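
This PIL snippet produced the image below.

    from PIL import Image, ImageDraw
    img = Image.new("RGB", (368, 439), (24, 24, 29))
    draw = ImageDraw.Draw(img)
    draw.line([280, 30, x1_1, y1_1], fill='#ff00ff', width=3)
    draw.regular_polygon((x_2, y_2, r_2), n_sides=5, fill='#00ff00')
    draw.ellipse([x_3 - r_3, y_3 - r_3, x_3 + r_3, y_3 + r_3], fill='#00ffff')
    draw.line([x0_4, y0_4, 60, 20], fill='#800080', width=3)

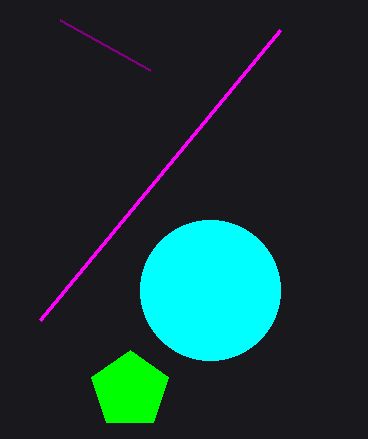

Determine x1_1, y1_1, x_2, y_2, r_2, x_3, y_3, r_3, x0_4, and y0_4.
x1_1 = 40; y1_1 = 320; x_2 = 130; y_2 = 390; r_2 = 40; x_3 = 210; y_3 = 290; r_3 = 70; x0_4 = 150; y0_4 = 70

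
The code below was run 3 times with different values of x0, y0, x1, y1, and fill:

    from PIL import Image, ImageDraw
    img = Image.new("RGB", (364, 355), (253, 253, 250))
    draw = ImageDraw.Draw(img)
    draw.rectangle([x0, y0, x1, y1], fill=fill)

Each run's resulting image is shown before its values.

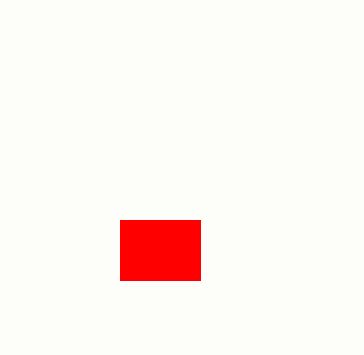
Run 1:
x0 = 120, y0 = 220, x1 = 200, y1 = 280, fill = 'red'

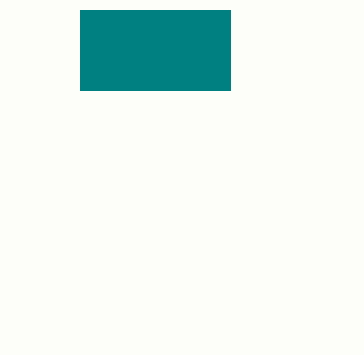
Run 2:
x0 = 80; y0 = 10; x1 = 230; y1 = 90; fill = 'teal'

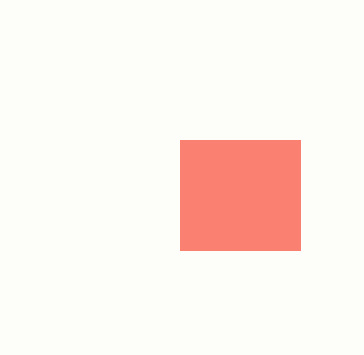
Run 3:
x0 = 180; y0 = 140; x1 = 300; y1 = 250; fill = 'salmon'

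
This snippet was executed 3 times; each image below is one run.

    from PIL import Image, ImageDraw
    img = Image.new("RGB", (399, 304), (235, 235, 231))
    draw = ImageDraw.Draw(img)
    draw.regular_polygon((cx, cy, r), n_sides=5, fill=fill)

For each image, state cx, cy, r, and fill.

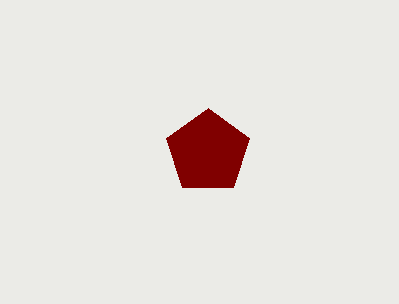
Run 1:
cx = 208; cy = 152; r = 44; fill = 'maroon'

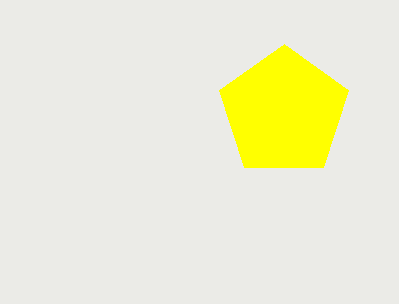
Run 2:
cx = 284; cy = 112; r = 68; fill = 'yellow'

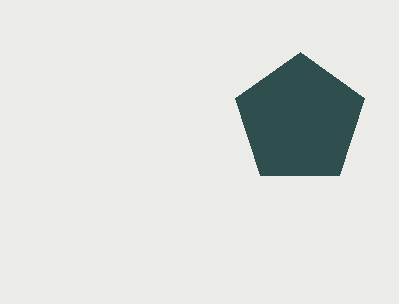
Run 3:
cx = 300, cy = 120, r = 68, fill = 'darkslategray'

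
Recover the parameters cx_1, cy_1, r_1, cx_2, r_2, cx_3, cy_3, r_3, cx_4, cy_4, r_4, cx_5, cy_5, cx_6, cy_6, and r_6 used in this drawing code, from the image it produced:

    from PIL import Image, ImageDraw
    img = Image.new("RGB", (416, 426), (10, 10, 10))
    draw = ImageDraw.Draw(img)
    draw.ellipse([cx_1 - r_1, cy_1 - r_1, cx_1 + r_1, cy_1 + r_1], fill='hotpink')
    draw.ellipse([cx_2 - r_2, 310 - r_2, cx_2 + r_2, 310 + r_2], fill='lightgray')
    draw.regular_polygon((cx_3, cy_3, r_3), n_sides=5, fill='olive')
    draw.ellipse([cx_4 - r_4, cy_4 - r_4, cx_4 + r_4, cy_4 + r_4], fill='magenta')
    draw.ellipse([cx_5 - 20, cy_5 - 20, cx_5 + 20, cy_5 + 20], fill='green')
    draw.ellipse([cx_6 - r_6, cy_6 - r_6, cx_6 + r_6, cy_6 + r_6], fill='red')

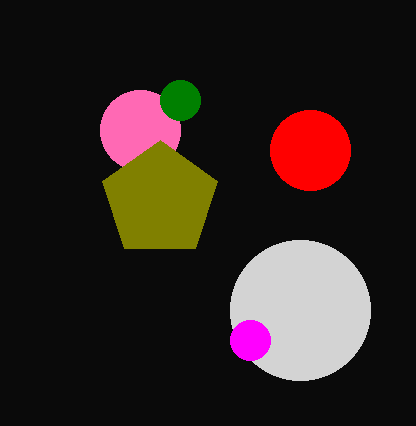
cx_1 = 140; cy_1 = 130; r_1 = 40; cx_2 = 300; r_2 = 70; cx_3 = 160; cy_3 = 200; r_3 = 60; cx_4 = 250; cy_4 = 340; r_4 = 20; cx_5 = 180; cy_5 = 100; cx_6 = 310; cy_6 = 150; r_6 = 40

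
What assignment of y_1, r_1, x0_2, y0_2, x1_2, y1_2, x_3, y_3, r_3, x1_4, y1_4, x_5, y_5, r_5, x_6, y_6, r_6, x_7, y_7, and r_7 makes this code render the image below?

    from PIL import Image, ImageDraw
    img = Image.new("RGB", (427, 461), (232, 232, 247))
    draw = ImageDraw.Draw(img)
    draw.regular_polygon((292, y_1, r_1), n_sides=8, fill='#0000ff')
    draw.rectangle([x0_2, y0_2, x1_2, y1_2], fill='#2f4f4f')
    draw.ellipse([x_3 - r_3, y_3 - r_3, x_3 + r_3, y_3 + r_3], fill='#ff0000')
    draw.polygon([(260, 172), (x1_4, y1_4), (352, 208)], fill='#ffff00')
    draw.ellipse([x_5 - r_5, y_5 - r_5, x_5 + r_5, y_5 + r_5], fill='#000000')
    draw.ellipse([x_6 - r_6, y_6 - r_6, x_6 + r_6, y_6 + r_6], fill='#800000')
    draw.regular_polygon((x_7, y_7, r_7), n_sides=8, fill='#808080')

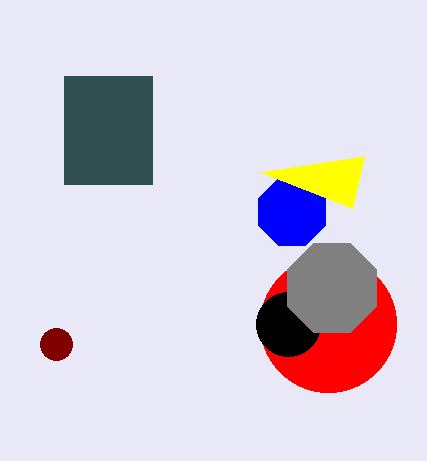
y_1 = 212
r_1 = 36
x0_2 = 64
y0_2 = 76
x1_2 = 152
y1_2 = 184
x_3 = 328
y_3 = 324
r_3 = 68
x1_4 = 364
y1_4 = 156
x_5 = 288
y_5 = 324
r_5 = 32
x_6 = 56
y_6 = 344
r_6 = 16
x_7 = 332
y_7 = 288
r_7 = 48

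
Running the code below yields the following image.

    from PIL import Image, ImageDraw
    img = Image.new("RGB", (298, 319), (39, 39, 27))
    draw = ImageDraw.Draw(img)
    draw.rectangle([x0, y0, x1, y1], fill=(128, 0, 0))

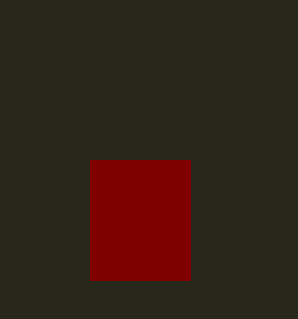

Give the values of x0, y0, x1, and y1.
x0 = 90
y0 = 160
x1 = 190
y1 = 280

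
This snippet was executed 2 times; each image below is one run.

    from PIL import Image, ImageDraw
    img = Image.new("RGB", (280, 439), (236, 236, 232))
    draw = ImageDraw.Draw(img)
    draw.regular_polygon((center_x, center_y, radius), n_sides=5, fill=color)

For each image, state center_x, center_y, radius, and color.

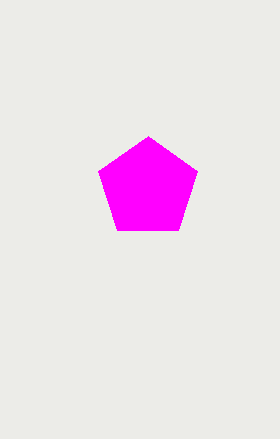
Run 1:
center_x = 148, center_y = 188, radius = 52, color = 'magenta'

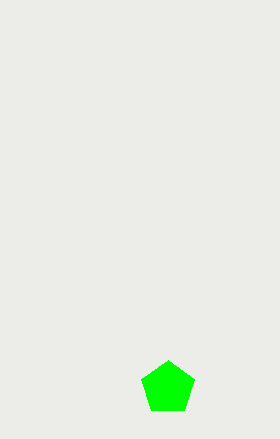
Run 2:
center_x = 168; center_y = 388; radius = 28; color = 'lime'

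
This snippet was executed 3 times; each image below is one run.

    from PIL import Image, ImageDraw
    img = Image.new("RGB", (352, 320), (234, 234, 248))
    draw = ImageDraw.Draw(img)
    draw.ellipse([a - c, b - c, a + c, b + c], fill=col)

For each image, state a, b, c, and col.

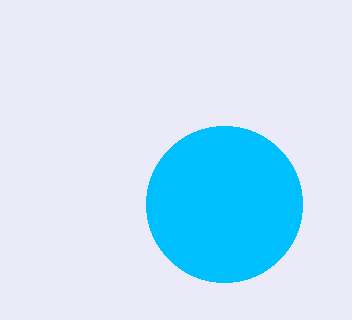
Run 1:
a = 224
b = 204
c = 78
col = 'deepskyblue'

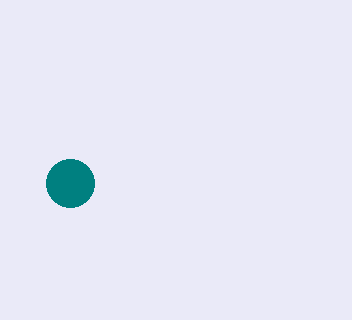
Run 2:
a = 70; b = 183; c = 24; col = 'teal'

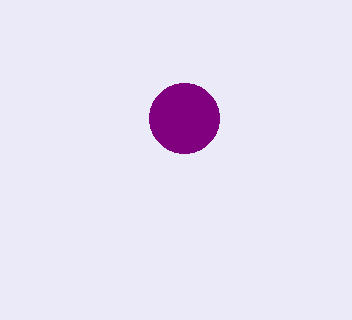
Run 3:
a = 184; b = 118; c = 35; col = 'purple'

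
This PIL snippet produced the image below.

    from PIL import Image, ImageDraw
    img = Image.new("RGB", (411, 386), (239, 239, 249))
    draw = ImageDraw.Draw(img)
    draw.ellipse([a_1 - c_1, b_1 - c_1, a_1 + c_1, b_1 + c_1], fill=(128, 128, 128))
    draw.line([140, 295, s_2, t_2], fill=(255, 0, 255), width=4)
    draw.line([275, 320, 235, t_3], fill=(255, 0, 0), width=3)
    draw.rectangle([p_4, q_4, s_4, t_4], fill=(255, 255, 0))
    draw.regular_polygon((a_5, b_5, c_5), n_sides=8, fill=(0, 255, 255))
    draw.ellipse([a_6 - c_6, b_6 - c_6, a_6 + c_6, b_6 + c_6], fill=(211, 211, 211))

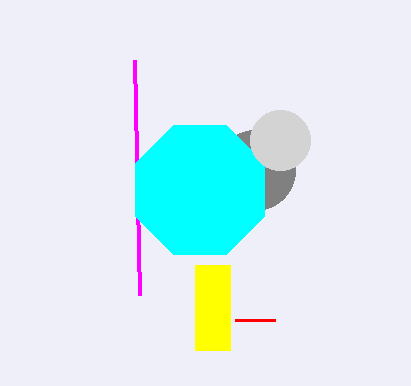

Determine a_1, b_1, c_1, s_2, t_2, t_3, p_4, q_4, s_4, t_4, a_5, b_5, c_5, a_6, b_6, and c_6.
a_1 = 255; b_1 = 170; c_1 = 40; s_2 = 135; t_2 = 60; t_3 = 320; p_4 = 195; q_4 = 265; s_4 = 230; t_4 = 350; a_5 = 200; b_5 = 190; c_5 = 70; a_6 = 280; b_6 = 140; c_6 = 30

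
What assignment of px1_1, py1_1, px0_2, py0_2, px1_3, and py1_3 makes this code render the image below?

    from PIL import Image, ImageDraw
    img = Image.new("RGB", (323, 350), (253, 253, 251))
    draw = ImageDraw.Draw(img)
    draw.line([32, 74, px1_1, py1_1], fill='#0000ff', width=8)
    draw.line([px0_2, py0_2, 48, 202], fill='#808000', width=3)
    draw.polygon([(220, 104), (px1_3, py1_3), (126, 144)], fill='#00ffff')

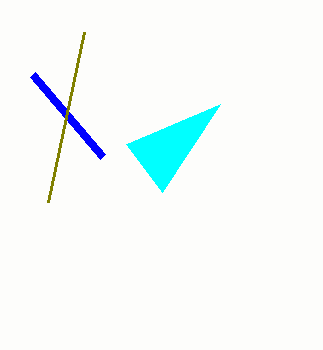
px1_1 = 102, py1_1 = 156, px0_2 = 84, py0_2 = 32, px1_3 = 162, py1_3 = 192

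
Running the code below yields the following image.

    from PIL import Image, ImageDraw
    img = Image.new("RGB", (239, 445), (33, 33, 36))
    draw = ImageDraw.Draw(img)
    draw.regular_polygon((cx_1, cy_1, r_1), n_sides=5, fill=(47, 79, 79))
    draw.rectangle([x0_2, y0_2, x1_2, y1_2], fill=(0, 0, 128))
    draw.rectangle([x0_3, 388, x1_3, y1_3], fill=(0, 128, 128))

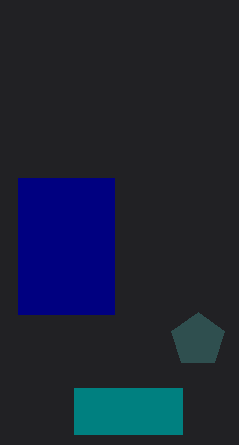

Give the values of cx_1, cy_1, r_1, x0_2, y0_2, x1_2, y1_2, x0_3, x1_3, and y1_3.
cx_1 = 198; cy_1 = 340; r_1 = 28; x0_2 = 18; y0_2 = 178; x1_2 = 114; y1_2 = 314; x0_3 = 74; x1_3 = 182; y1_3 = 434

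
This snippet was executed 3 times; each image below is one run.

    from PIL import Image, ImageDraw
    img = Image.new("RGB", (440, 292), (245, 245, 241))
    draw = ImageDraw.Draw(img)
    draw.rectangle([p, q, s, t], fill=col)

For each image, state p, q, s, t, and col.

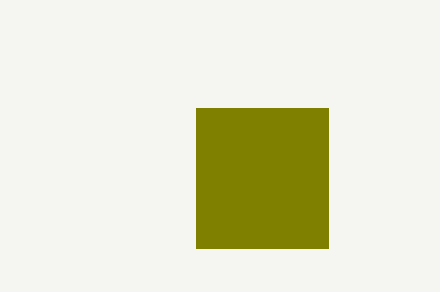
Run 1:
p = 196
q = 108
s = 328
t = 248
col = 'olive'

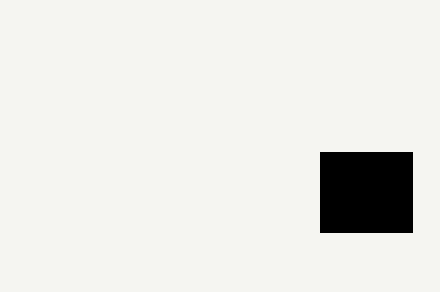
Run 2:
p = 320, q = 152, s = 412, t = 232, col = 'black'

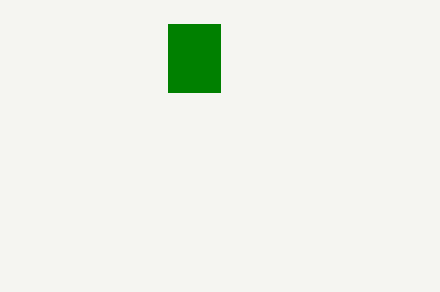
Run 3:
p = 168; q = 24; s = 220; t = 92; col = 'green'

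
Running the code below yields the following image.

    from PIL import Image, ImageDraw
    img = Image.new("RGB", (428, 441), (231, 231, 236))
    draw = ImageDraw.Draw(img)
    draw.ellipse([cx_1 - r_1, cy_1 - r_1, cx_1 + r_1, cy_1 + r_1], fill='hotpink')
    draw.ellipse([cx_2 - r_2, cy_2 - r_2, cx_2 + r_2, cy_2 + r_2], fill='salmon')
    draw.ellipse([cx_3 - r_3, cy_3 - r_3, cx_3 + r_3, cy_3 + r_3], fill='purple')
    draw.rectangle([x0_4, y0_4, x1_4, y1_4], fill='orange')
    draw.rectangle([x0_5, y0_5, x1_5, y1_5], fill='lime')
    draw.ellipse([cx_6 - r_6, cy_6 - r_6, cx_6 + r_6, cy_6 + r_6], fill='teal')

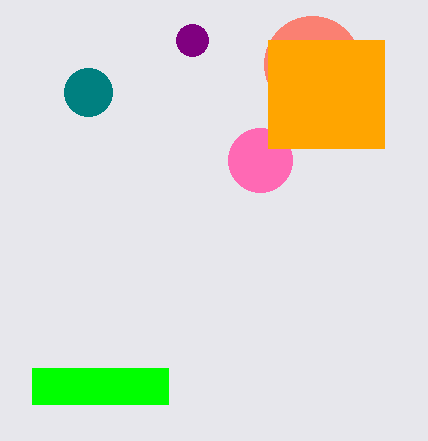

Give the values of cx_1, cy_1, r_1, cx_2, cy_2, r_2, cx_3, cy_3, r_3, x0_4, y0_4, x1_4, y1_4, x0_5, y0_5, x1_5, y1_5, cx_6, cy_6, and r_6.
cx_1 = 260, cy_1 = 160, r_1 = 32, cx_2 = 312, cy_2 = 64, r_2 = 48, cx_3 = 192, cy_3 = 40, r_3 = 16, x0_4 = 268, y0_4 = 40, x1_4 = 384, y1_4 = 148, x0_5 = 32, y0_5 = 368, x1_5 = 168, y1_5 = 404, cx_6 = 88, cy_6 = 92, r_6 = 24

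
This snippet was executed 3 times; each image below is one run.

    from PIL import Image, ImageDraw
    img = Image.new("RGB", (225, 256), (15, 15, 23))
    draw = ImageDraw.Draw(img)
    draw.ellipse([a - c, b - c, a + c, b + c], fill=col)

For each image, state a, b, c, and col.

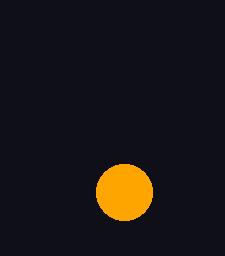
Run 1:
a = 124; b = 192; c = 28; col = 'orange'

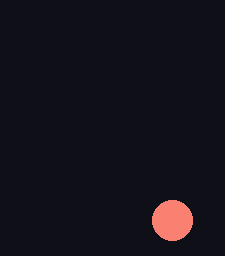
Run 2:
a = 172
b = 220
c = 20
col = 'salmon'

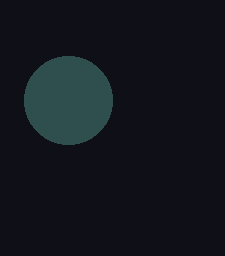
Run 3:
a = 68; b = 100; c = 44; col = 'darkslategray'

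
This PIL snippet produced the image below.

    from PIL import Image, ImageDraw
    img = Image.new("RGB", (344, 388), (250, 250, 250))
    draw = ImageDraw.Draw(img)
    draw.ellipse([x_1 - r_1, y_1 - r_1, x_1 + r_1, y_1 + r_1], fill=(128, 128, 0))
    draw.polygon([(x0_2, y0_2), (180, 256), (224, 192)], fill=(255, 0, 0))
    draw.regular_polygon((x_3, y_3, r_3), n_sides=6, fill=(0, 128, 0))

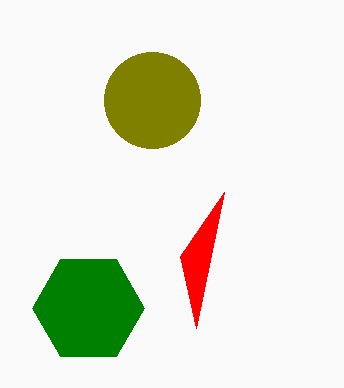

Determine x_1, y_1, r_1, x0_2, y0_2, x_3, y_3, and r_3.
x_1 = 152; y_1 = 100; r_1 = 48; x0_2 = 196; y0_2 = 328; x_3 = 88; y_3 = 308; r_3 = 56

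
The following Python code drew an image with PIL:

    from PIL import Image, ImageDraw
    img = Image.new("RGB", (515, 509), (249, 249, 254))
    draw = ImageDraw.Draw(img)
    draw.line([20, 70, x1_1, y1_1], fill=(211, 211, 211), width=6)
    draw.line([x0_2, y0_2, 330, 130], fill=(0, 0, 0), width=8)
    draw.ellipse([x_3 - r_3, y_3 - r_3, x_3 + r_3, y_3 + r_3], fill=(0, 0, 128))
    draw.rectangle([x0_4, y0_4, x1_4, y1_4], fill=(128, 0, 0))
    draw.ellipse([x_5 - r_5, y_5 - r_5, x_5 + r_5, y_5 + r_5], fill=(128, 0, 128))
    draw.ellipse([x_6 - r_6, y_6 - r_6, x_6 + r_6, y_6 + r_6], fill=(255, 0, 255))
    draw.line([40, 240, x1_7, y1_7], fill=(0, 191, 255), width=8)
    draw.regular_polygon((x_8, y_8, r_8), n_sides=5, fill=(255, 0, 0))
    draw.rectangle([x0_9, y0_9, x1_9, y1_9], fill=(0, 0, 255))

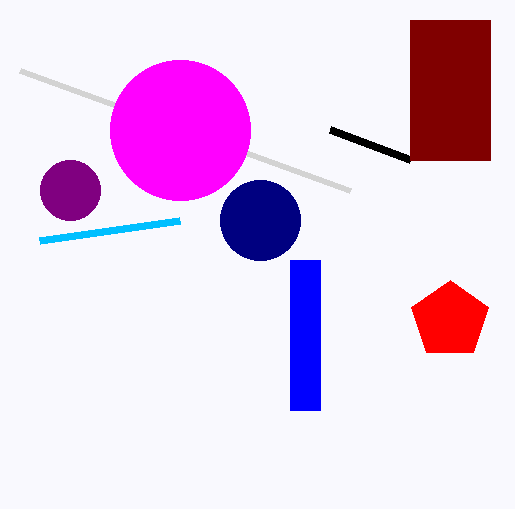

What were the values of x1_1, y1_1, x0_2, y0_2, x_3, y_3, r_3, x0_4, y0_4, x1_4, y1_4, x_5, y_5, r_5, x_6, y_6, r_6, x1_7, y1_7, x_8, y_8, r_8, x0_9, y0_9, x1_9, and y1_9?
x1_1 = 350; y1_1 = 190; x0_2 = 410; y0_2 = 160; x_3 = 260; y_3 = 220; r_3 = 40; x0_4 = 410; y0_4 = 20; x1_4 = 490; y1_4 = 160; x_5 = 70; y_5 = 190; r_5 = 30; x_6 = 180; y_6 = 130; r_6 = 70; x1_7 = 180; y1_7 = 220; x_8 = 450; y_8 = 320; r_8 = 40; x0_9 = 290; y0_9 = 260; x1_9 = 320; y1_9 = 410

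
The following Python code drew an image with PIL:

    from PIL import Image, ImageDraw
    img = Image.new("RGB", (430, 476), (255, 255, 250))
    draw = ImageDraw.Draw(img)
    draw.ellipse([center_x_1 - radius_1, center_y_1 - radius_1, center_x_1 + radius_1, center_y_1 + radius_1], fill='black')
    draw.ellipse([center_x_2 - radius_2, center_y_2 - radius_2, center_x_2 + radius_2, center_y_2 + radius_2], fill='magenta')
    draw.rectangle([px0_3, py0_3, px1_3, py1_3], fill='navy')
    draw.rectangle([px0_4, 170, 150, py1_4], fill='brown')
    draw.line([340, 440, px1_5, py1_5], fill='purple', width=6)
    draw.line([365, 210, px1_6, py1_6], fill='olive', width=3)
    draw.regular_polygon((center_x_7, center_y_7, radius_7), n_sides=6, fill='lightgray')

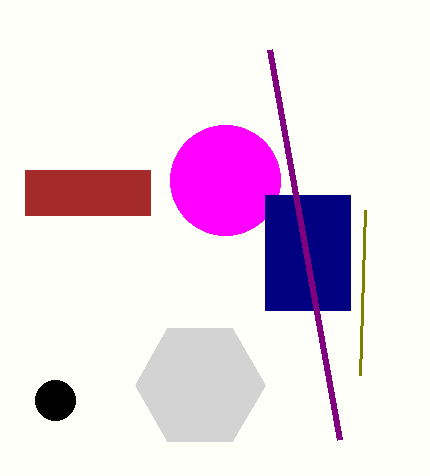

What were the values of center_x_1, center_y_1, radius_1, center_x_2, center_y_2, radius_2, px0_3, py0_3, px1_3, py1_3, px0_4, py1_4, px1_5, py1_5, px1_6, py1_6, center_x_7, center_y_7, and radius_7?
center_x_1 = 55; center_y_1 = 400; radius_1 = 20; center_x_2 = 225; center_y_2 = 180; radius_2 = 55; px0_3 = 265; py0_3 = 195; px1_3 = 350; py1_3 = 310; px0_4 = 25; py1_4 = 215; px1_5 = 270; py1_5 = 50; px1_6 = 360; py1_6 = 375; center_x_7 = 200; center_y_7 = 385; radius_7 = 65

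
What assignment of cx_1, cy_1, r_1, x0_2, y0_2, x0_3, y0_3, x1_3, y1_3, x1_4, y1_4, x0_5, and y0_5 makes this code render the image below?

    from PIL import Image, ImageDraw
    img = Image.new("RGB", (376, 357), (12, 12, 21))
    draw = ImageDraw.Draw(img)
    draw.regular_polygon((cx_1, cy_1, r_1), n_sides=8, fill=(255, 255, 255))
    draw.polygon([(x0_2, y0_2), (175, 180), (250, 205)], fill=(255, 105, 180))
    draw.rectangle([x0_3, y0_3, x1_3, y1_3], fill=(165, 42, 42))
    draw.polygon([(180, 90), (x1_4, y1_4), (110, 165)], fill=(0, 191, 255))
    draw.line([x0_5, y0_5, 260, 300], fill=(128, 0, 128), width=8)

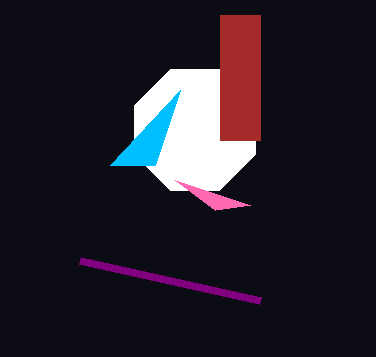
cx_1 = 195
cy_1 = 130
r_1 = 65
x0_2 = 215
y0_2 = 210
x0_3 = 220
y0_3 = 15
x1_3 = 260
y1_3 = 140
x1_4 = 155
y1_4 = 165
x0_5 = 80
y0_5 = 260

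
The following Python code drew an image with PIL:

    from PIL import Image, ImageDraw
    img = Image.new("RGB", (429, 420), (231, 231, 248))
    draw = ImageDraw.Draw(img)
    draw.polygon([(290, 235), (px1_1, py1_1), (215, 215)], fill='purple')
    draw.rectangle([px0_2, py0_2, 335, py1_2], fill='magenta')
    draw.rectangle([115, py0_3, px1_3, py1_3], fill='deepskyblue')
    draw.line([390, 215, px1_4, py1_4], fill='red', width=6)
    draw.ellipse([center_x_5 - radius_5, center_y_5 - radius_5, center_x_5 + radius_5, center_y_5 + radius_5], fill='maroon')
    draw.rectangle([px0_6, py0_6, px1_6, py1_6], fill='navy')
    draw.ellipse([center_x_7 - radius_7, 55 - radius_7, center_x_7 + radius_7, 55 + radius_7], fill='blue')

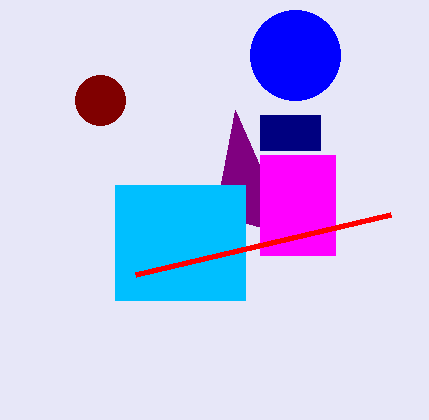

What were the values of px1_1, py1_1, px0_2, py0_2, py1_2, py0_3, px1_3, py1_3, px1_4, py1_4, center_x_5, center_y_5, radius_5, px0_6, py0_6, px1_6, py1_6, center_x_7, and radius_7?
px1_1 = 235; py1_1 = 110; px0_2 = 260; py0_2 = 155; py1_2 = 255; py0_3 = 185; px1_3 = 245; py1_3 = 300; px1_4 = 135; py1_4 = 275; center_x_5 = 100; center_y_5 = 100; radius_5 = 25; px0_6 = 260; py0_6 = 115; px1_6 = 320; py1_6 = 150; center_x_7 = 295; radius_7 = 45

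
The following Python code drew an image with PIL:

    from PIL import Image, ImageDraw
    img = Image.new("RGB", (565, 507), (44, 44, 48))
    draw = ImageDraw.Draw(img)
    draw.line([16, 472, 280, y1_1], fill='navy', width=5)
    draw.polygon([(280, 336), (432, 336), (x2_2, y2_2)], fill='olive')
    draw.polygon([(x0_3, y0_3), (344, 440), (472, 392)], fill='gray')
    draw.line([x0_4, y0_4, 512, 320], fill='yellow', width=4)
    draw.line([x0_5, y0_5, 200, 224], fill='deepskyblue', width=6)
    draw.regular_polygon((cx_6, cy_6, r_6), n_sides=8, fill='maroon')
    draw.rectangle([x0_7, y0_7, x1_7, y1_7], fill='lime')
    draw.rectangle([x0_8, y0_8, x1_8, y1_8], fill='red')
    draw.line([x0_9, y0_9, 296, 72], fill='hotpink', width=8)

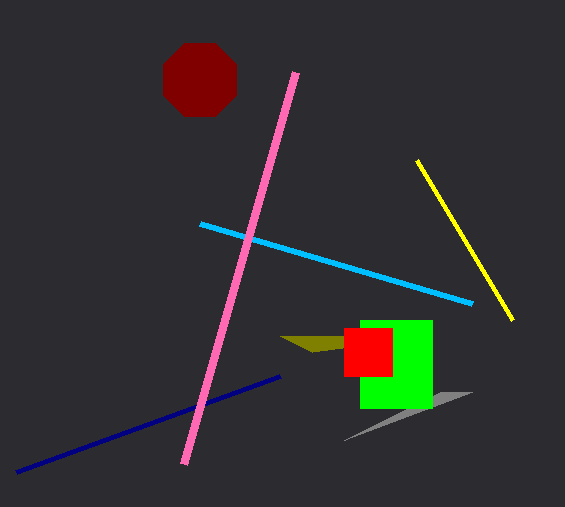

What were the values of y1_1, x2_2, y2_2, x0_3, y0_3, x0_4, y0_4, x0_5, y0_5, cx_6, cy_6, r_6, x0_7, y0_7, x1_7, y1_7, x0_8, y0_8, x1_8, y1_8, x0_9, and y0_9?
y1_1 = 376, x2_2 = 312, y2_2 = 352, x0_3 = 440, y0_3 = 392, x0_4 = 416, y0_4 = 160, x0_5 = 472, y0_5 = 304, cx_6 = 200, cy_6 = 80, r_6 = 40, x0_7 = 360, y0_7 = 320, x1_7 = 432, y1_7 = 408, x0_8 = 344, y0_8 = 328, x1_8 = 392, y1_8 = 376, x0_9 = 184, y0_9 = 464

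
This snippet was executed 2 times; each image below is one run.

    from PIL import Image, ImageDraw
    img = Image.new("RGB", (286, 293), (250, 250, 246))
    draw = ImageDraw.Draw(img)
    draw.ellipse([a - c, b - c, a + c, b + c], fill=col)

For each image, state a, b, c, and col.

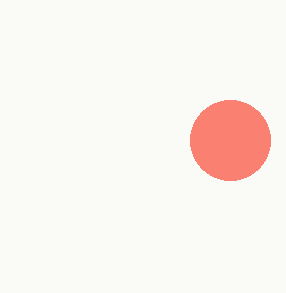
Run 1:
a = 230; b = 140; c = 40; col = 'salmon'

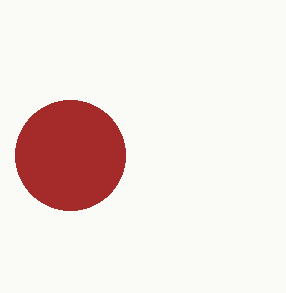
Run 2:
a = 70; b = 155; c = 55; col = 'brown'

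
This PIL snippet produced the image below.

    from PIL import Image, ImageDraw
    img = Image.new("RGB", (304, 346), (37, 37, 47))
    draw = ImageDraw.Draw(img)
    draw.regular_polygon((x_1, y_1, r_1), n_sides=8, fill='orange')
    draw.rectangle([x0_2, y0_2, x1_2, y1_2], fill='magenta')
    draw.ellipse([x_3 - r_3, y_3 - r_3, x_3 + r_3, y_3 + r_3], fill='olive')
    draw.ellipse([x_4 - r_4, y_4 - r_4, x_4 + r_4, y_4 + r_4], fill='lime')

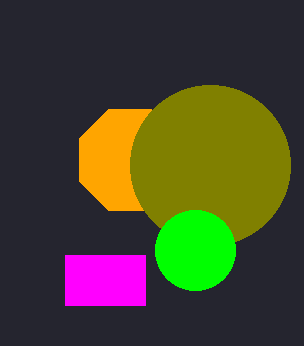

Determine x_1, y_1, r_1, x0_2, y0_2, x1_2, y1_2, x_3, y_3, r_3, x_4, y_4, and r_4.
x_1 = 130, y_1 = 160, r_1 = 55, x0_2 = 65, y0_2 = 255, x1_2 = 145, y1_2 = 305, x_3 = 210, y_3 = 165, r_3 = 80, x_4 = 195, y_4 = 250, r_4 = 40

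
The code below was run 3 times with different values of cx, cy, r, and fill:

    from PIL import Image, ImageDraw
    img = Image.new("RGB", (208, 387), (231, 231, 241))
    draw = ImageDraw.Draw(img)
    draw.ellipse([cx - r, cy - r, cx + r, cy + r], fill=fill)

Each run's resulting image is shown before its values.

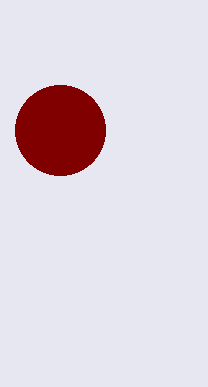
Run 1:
cx = 60, cy = 130, r = 45, fill = 'maroon'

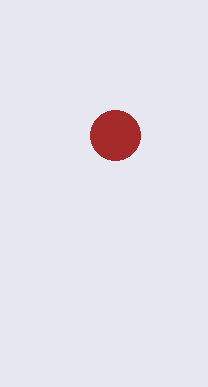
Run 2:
cx = 115
cy = 135
r = 25
fill = 'brown'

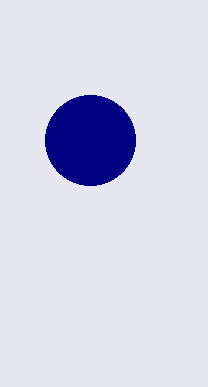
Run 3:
cx = 90, cy = 140, r = 45, fill = 'navy'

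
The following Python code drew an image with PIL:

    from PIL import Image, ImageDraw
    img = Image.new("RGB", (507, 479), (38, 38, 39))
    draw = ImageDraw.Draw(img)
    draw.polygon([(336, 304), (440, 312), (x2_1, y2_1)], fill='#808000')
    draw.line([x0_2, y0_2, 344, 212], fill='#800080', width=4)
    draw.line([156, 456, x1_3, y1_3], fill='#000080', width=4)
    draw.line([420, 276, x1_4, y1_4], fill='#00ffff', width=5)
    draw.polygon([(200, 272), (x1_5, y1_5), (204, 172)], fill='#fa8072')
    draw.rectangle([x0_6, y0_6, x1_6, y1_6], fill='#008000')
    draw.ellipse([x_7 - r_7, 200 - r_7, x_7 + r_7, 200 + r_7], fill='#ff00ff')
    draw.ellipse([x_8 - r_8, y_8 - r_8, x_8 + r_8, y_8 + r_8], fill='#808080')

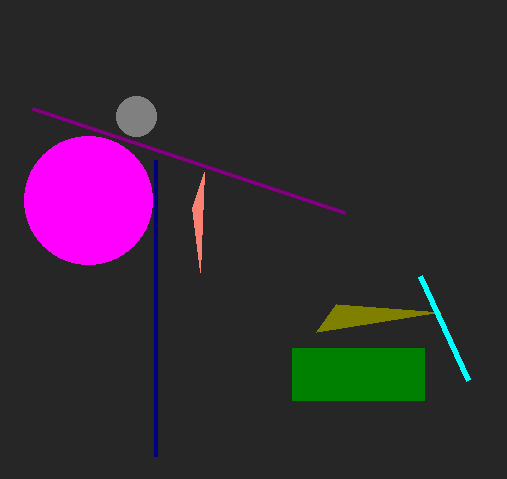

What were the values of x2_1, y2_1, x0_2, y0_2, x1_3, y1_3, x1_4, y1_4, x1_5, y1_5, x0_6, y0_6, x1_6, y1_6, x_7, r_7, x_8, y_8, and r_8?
x2_1 = 316; y2_1 = 332; x0_2 = 32; y0_2 = 108; x1_3 = 156; y1_3 = 160; x1_4 = 468; y1_4 = 380; x1_5 = 192; y1_5 = 208; x0_6 = 292; y0_6 = 348; x1_6 = 424; y1_6 = 400; x_7 = 88; r_7 = 64; x_8 = 136; y_8 = 116; r_8 = 20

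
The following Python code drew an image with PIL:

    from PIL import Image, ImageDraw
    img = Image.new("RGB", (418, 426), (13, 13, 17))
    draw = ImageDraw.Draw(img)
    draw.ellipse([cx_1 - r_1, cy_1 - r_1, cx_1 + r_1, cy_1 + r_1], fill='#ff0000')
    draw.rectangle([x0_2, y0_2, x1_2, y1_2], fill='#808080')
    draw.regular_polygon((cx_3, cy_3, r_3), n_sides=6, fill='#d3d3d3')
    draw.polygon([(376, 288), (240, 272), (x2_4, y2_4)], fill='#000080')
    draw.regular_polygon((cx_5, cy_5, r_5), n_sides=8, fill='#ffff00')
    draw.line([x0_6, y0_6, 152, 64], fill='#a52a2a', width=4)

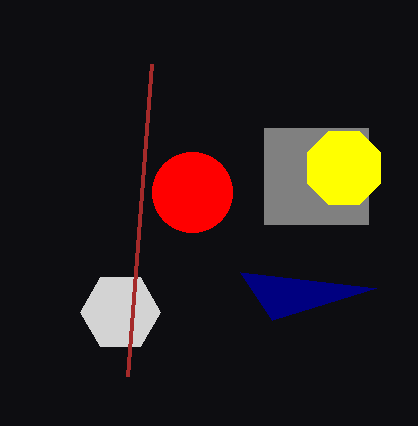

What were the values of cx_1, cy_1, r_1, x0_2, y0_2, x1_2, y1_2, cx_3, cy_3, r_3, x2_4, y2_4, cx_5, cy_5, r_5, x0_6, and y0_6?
cx_1 = 192, cy_1 = 192, r_1 = 40, x0_2 = 264, y0_2 = 128, x1_2 = 368, y1_2 = 224, cx_3 = 120, cy_3 = 312, r_3 = 40, x2_4 = 272, y2_4 = 320, cx_5 = 344, cy_5 = 168, r_5 = 40, x0_6 = 128, y0_6 = 376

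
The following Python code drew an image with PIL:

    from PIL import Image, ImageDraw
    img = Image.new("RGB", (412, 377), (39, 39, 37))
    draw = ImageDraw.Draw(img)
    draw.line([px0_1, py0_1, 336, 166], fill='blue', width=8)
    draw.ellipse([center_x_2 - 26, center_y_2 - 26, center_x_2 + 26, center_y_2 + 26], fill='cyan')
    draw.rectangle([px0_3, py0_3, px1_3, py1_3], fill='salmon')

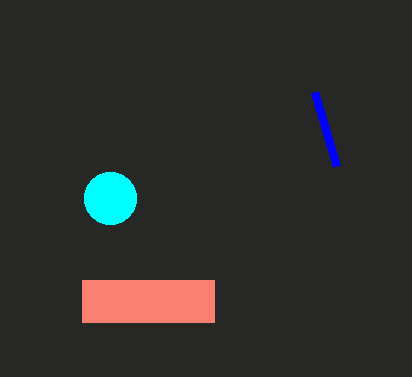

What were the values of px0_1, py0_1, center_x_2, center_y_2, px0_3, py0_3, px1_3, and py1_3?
px0_1 = 314, py0_1 = 92, center_x_2 = 110, center_y_2 = 198, px0_3 = 82, py0_3 = 280, px1_3 = 214, py1_3 = 322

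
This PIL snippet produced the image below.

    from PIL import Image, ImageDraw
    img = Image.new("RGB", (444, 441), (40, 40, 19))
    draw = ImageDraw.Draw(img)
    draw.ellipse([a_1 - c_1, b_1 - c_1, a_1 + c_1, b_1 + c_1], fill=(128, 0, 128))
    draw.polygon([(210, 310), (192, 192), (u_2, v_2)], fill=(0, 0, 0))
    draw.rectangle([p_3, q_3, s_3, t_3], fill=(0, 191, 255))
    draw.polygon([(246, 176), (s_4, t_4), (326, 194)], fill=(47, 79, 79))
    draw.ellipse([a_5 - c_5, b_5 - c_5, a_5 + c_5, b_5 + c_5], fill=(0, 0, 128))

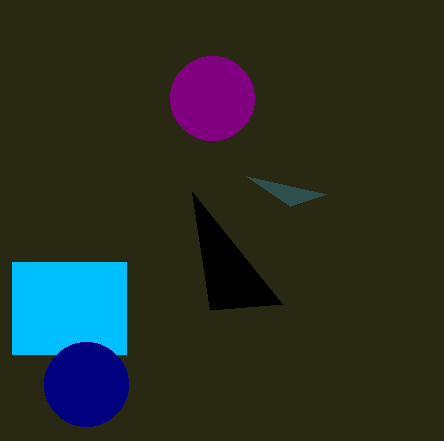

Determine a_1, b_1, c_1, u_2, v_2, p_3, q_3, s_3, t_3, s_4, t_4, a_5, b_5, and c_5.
a_1 = 212; b_1 = 98; c_1 = 42; u_2 = 282; v_2 = 304; p_3 = 12; q_3 = 262; s_3 = 126; t_3 = 354; s_4 = 290; t_4 = 206; a_5 = 86; b_5 = 384; c_5 = 42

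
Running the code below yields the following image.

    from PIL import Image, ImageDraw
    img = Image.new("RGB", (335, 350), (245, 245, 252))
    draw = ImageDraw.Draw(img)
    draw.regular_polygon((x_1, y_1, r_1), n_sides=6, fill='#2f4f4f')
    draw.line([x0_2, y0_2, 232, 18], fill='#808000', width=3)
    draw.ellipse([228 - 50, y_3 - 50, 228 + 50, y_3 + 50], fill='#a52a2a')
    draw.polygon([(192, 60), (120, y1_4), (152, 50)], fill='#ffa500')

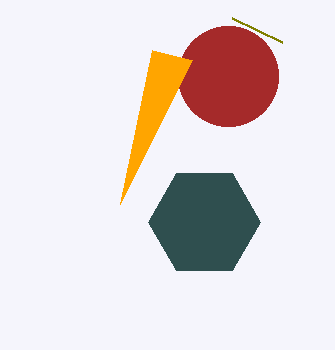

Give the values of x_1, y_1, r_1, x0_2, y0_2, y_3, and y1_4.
x_1 = 204, y_1 = 222, r_1 = 56, x0_2 = 282, y0_2 = 42, y_3 = 76, y1_4 = 204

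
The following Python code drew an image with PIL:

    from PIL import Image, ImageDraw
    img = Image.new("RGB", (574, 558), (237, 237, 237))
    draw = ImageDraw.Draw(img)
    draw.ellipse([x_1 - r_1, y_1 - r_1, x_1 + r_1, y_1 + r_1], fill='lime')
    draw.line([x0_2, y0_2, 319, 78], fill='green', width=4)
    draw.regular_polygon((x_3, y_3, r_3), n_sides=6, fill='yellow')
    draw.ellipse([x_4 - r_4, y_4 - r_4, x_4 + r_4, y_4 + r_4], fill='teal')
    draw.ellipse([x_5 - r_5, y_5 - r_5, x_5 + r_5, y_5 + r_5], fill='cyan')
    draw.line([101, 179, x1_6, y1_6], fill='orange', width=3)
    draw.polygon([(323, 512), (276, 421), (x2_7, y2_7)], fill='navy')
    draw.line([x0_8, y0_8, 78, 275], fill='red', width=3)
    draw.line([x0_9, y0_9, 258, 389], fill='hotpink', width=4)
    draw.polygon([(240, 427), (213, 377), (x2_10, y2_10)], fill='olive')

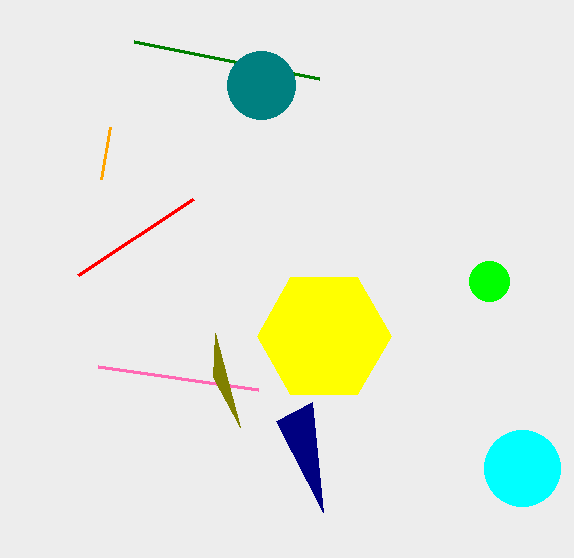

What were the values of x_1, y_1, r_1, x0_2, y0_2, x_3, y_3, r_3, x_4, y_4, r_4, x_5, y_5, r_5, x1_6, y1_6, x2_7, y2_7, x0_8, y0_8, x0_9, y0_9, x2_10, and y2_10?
x_1 = 489
y_1 = 281
r_1 = 20
x0_2 = 134
y0_2 = 41
x_3 = 324
y_3 = 336
r_3 = 67
x_4 = 261
y_4 = 85
r_4 = 34
x_5 = 522
y_5 = 468
r_5 = 38
x1_6 = 110
y1_6 = 127
x2_7 = 312
y2_7 = 402
x0_8 = 193
y0_8 = 199
x0_9 = 98
y0_9 = 366
x2_10 = 215
y2_10 = 333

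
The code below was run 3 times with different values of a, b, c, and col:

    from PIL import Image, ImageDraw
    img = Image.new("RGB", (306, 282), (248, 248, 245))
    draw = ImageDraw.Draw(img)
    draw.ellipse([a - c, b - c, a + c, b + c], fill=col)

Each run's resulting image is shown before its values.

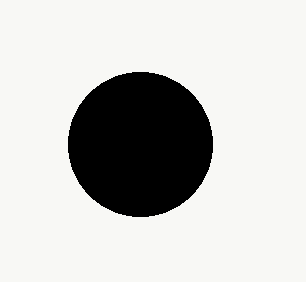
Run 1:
a = 140; b = 144; c = 72; col = 'black'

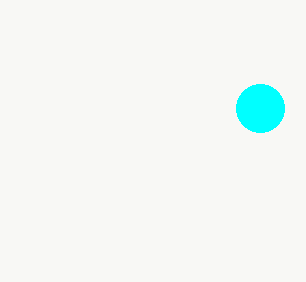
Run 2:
a = 260, b = 108, c = 24, col = 'cyan'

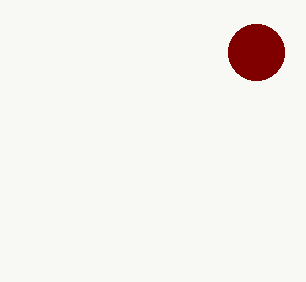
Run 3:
a = 256, b = 52, c = 28, col = 'maroon'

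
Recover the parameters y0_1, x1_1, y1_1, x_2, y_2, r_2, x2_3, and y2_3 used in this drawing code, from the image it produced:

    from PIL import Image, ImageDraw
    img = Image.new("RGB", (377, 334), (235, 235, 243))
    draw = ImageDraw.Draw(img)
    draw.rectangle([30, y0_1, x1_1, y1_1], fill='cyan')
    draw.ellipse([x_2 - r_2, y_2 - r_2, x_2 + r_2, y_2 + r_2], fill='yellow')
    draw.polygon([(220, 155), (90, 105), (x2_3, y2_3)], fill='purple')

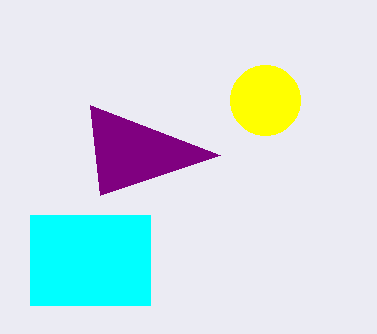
y0_1 = 215
x1_1 = 150
y1_1 = 305
x_2 = 265
y_2 = 100
r_2 = 35
x2_3 = 100
y2_3 = 195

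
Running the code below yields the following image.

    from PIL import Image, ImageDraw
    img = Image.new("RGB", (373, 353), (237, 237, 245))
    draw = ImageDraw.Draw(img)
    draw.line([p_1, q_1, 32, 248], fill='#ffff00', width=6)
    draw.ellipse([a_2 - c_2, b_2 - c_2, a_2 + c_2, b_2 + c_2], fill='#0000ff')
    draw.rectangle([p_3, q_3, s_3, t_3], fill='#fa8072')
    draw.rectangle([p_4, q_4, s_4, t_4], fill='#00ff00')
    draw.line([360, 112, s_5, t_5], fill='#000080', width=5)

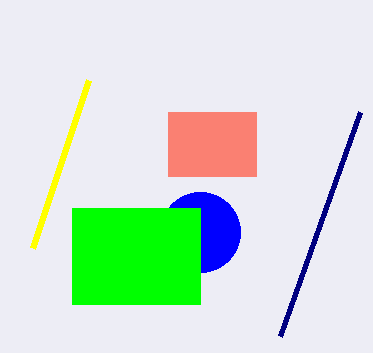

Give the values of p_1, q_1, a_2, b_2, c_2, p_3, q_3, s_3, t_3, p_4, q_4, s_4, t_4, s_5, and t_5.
p_1 = 88
q_1 = 80
a_2 = 200
b_2 = 232
c_2 = 40
p_3 = 168
q_3 = 112
s_3 = 256
t_3 = 176
p_4 = 72
q_4 = 208
s_4 = 200
t_4 = 304
s_5 = 280
t_5 = 336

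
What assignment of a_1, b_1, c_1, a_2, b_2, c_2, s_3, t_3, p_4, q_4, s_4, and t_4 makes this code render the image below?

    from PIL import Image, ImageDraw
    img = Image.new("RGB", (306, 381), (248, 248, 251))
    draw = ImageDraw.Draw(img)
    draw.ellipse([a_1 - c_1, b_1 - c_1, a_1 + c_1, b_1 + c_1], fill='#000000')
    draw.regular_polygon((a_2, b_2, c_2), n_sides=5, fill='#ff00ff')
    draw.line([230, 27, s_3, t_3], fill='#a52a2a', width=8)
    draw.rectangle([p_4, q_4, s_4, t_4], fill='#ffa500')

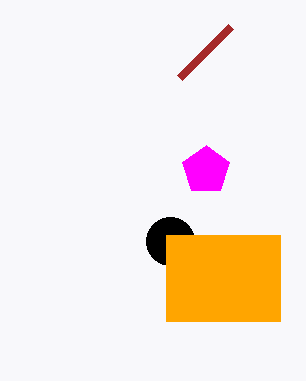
a_1 = 170
b_1 = 241
c_1 = 24
a_2 = 206
b_2 = 170
c_2 = 25
s_3 = 179
t_3 = 78
p_4 = 166
q_4 = 235
s_4 = 280
t_4 = 321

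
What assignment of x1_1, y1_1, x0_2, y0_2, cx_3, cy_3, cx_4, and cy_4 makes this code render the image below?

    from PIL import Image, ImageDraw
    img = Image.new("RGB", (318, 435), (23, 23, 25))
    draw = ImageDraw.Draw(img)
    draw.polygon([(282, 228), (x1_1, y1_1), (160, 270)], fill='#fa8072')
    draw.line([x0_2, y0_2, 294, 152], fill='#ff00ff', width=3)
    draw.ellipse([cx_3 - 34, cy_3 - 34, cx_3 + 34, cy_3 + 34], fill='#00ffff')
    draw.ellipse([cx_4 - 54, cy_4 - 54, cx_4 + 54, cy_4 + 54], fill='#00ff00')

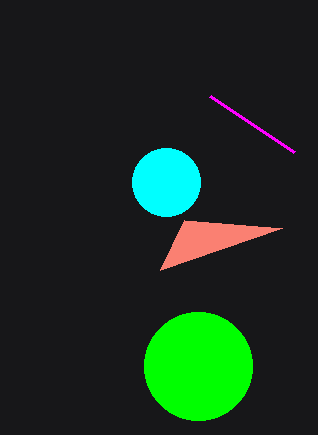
x1_1 = 184, y1_1 = 220, x0_2 = 210, y0_2 = 96, cx_3 = 166, cy_3 = 182, cx_4 = 198, cy_4 = 366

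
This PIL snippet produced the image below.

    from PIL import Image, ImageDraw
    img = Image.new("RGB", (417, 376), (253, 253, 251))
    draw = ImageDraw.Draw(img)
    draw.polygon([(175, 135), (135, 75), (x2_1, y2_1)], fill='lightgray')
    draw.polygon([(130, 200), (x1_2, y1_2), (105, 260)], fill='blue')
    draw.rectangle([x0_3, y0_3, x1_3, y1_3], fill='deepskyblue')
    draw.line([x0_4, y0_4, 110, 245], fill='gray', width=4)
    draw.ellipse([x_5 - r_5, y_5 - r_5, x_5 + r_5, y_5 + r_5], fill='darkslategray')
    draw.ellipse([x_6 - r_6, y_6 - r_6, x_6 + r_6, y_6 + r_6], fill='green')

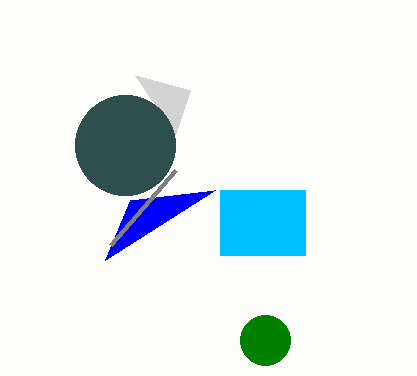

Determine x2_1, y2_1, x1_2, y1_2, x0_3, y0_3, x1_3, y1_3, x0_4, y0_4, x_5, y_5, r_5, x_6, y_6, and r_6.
x2_1 = 190, y2_1 = 90, x1_2 = 215, y1_2 = 190, x0_3 = 220, y0_3 = 190, x1_3 = 305, y1_3 = 255, x0_4 = 175, y0_4 = 170, x_5 = 125, y_5 = 145, r_5 = 50, x_6 = 265, y_6 = 340, r_6 = 25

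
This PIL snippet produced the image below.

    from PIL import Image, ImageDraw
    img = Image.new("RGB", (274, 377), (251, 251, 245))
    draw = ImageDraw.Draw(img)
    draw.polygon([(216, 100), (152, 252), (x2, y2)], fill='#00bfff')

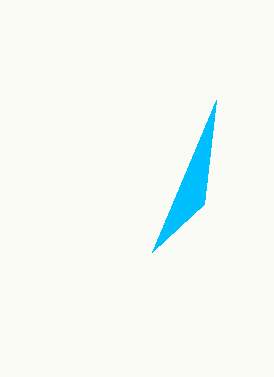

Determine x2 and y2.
x2 = 204, y2 = 204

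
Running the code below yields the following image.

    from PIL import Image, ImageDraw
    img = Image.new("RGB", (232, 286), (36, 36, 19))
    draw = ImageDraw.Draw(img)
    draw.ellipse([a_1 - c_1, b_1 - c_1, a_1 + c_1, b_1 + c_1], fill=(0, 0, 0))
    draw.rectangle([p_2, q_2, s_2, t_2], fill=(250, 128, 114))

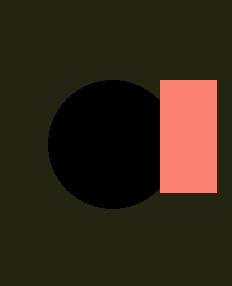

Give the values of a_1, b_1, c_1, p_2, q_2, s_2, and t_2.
a_1 = 112; b_1 = 144; c_1 = 64; p_2 = 160; q_2 = 80; s_2 = 216; t_2 = 192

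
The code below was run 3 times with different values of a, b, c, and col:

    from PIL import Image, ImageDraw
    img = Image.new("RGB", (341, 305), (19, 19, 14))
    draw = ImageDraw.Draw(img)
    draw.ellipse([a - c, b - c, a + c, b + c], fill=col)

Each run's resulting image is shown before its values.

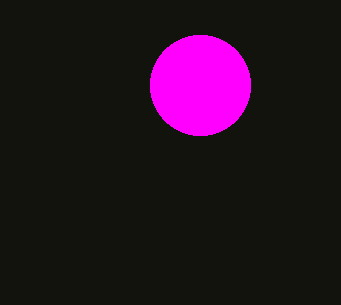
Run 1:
a = 200, b = 85, c = 50, col = 'magenta'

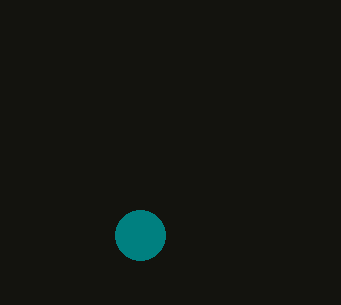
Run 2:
a = 140
b = 235
c = 25
col = 'teal'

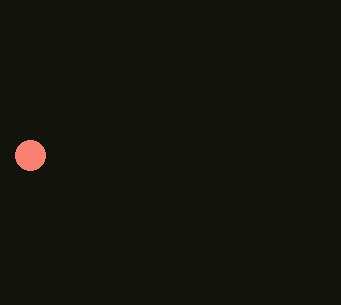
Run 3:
a = 30; b = 155; c = 15; col = 'salmon'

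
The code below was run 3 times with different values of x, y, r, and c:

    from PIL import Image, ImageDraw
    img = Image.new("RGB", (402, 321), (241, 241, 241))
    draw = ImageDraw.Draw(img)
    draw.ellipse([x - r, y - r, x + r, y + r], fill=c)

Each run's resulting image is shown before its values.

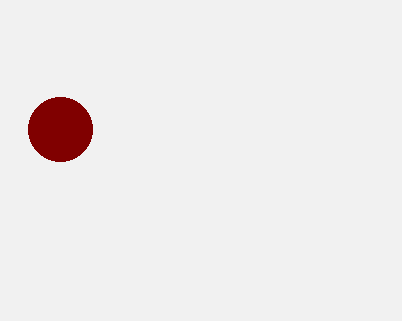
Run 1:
x = 60
y = 129
r = 32
c = 'maroon'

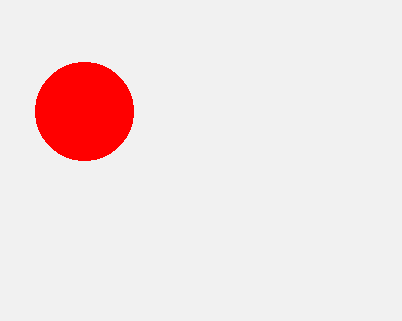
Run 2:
x = 84, y = 111, r = 49, c = 'red'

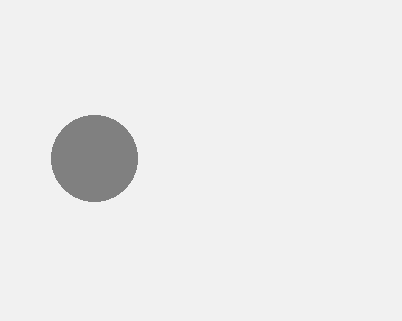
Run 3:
x = 94, y = 158, r = 43, c = 'gray'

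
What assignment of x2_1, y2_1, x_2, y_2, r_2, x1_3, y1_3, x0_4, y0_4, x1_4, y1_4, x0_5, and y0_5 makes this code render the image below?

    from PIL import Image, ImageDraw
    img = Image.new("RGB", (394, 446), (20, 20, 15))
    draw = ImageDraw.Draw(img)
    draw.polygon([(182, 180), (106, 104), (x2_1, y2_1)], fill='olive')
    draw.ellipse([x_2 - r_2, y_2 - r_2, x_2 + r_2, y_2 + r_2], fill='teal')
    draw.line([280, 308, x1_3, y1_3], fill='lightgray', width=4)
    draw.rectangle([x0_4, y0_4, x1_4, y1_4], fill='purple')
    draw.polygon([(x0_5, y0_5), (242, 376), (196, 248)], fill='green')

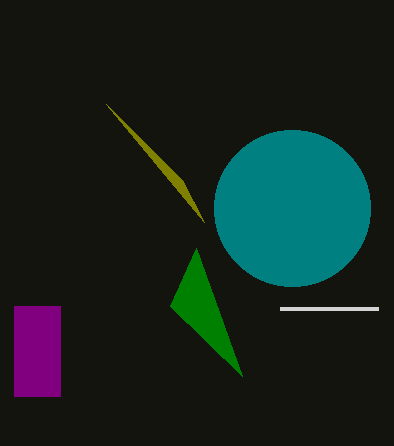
x2_1 = 204
y2_1 = 222
x_2 = 292
y_2 = 208
r_2 = 78
x1_3 = 378
y1_3 = 308
x0_4 = 14
y0_4 = 306
x1_4 = 60
y1_4 = 396
x0_5 = 170
y0_5 = 306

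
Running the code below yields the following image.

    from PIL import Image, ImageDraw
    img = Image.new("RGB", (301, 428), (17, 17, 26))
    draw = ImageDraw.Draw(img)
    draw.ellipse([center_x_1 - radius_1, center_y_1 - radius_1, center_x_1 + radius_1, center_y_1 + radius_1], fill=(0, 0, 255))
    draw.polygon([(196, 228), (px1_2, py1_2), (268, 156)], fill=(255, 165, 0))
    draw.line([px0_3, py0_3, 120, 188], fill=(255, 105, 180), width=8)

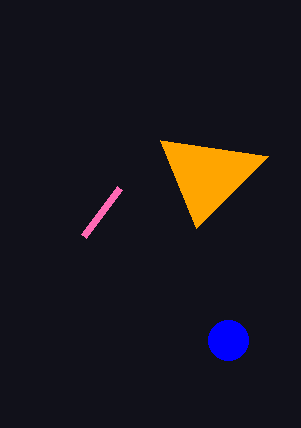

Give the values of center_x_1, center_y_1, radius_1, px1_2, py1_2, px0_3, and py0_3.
center_x_1 = 228
center_y_1 = 340
radius_1 = 20
px1_2 = 160
py1_2 = 140
px0_3 = 84
py0_3 = 236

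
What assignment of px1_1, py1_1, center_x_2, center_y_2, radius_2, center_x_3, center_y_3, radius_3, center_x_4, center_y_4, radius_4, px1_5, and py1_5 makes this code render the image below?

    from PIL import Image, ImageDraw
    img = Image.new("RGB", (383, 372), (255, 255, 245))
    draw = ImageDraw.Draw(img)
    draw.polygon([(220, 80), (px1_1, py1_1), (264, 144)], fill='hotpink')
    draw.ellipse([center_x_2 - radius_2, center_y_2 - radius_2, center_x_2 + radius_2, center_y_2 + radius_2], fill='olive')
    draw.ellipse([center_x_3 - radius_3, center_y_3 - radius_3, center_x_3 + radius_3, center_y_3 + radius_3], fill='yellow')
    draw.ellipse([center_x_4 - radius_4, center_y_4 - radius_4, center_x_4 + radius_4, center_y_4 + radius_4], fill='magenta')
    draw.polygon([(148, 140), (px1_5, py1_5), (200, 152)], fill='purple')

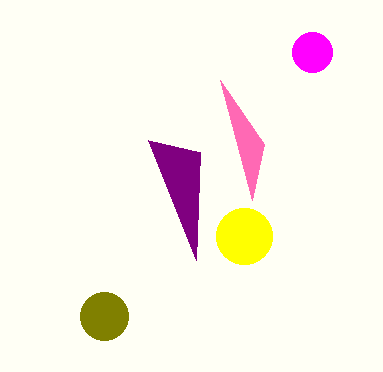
px1_1 = 252, py1_1 = 200, center_x_2 = 104, center_y_2 = 316, radius_2 = 24, center_x_3 = 244, center_y_3 = 236, radius_3 = 28, center_x_4 = 312, center_y_4 = 52, radius_4 = 20, px1_5 = 196, py1_5 = 260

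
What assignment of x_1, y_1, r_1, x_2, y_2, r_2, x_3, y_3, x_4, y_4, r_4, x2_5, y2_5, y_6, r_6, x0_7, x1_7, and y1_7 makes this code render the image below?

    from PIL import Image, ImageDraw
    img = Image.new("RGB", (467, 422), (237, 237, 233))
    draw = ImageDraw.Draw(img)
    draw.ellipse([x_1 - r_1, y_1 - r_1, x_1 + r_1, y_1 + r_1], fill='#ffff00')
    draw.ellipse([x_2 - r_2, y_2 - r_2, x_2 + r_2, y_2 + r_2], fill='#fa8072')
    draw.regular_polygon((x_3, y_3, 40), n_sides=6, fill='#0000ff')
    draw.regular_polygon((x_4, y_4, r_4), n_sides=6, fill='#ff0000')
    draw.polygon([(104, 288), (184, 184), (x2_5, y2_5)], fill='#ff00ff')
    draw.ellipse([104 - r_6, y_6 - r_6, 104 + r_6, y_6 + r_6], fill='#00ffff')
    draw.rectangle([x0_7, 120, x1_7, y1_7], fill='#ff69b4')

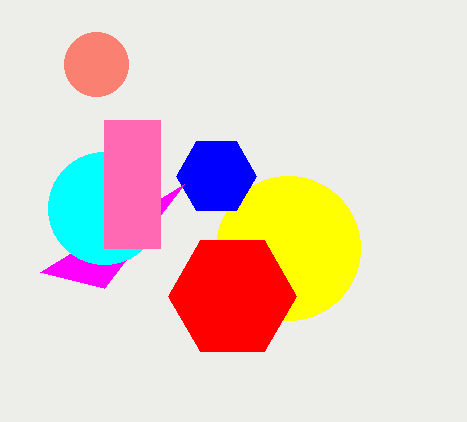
x_1 = 288; y_1 = 248; r_1 = 72; x_2 = 96; y_2 = 64; r_2 = 32; x_3 = 216; y_3 = 176; x_4 = 232; y_4 = 296; r_4 = 64; x2_5 = 40; y2_5 = 272; y_6 = 208; r_6 = 56; x0_7 = 104; x1_7 = 160; y1_7 = 248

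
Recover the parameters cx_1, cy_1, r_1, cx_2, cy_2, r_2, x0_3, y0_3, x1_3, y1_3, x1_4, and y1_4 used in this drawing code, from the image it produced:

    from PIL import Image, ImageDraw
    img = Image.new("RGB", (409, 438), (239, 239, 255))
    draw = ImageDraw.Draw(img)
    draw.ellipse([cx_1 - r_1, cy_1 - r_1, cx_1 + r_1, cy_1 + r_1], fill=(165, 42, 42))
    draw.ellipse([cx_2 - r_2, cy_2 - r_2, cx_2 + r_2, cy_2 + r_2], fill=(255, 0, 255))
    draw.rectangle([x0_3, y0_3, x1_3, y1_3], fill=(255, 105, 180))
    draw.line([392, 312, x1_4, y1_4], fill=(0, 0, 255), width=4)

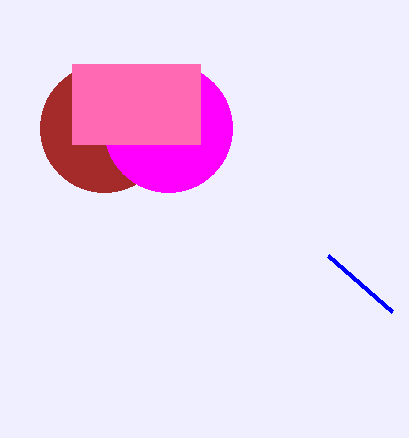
cx_1 = 104
cy_1 = 128
r_1 = 64
cx_2 = 168
cy_2 = 128
r_2 = 64
x0_3 = 72
y0_3 = 64
x1_3 = 200
y1_3 = 144
x1_4 = 328
y1_4 = 256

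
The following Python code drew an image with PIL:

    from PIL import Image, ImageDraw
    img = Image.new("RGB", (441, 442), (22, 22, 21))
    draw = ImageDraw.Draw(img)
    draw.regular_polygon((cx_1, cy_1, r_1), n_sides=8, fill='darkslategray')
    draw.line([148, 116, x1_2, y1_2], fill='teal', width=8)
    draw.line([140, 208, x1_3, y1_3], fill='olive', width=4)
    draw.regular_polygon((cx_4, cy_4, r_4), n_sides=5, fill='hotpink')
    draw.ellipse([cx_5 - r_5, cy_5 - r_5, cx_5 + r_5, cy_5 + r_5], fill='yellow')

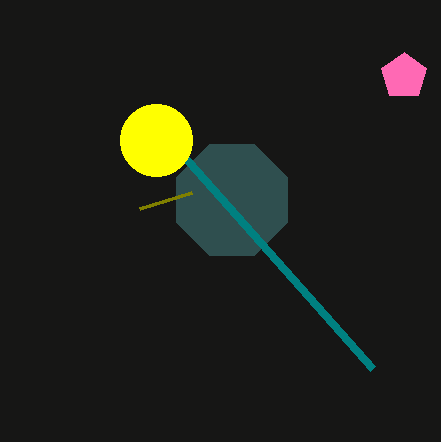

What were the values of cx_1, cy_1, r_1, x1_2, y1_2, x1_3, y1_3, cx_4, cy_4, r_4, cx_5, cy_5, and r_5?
cx_1 = 232, cy_1 = 200, r_1 = 60, x1_2 = 372, y1_2 = 368, x1_3 = 192, y1_3 = 192, cx_4 = 404, cy_4 = 76, r_4 = 24, cx_5 = 156, cy_5 = 140, r_5 = 36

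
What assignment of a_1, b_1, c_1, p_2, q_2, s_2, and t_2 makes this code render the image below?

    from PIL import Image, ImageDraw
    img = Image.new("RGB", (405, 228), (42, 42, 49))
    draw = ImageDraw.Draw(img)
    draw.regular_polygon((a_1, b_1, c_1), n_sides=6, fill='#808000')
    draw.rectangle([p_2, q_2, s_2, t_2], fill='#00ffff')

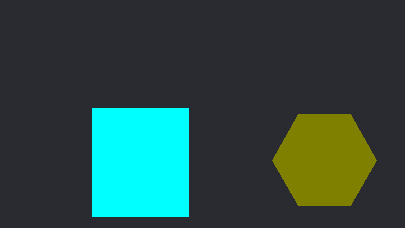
a_1 = 324, b_1 = 160, c_1 = 52, p_2 = 92, q_2 = 108, s_2 = 188, t_2 = 216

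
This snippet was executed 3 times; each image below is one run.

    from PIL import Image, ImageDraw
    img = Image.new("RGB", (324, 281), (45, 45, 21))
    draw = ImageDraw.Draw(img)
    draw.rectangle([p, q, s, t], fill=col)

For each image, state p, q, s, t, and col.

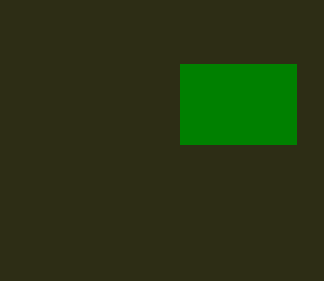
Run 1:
p = 180, q = 64, s = 296, t = 144, col = 'green'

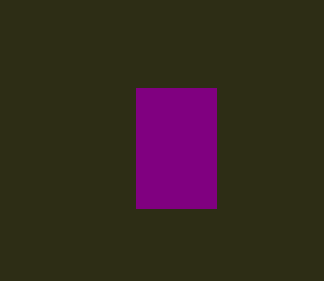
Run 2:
p = 136; q = 88; s = 216; t = 208; col = 'purple'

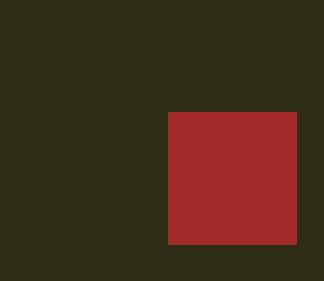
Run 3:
p = 168, q = 112, s = 296, t = 244, col = 'brown'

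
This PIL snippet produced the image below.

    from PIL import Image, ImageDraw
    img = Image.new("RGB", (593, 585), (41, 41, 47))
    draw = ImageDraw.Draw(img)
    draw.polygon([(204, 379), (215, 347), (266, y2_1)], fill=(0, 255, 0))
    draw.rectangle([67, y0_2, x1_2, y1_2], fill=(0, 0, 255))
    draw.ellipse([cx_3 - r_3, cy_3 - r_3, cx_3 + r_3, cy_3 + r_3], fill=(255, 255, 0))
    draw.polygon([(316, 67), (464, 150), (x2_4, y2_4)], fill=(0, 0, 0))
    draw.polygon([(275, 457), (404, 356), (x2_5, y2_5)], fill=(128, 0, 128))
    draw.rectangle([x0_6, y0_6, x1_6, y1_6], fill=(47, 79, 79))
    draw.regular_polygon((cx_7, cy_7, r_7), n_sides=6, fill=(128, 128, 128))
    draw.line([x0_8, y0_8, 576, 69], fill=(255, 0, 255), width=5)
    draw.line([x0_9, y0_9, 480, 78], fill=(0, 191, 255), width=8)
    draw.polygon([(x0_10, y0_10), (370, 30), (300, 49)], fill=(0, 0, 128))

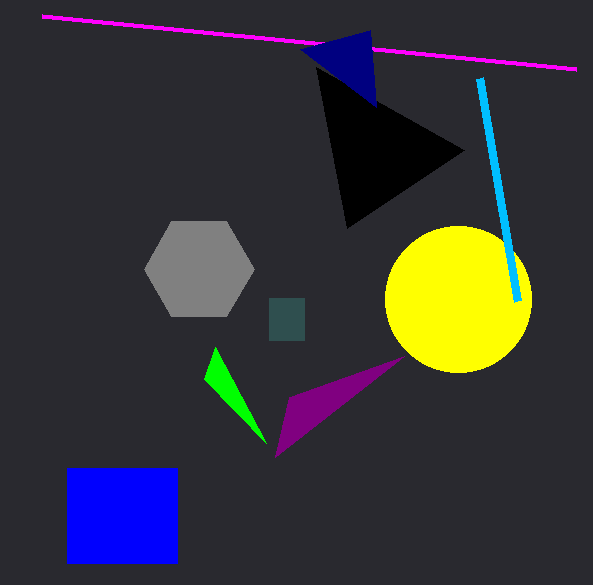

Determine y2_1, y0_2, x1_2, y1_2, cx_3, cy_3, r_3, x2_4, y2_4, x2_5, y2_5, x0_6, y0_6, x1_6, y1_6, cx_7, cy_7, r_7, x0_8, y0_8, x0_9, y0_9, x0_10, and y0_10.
y2_1 = 443
y0_2 = 468
x1_2 = 177
y1_2 = 563
cx_3 = 458
cy_3 = 299
r_3 = 73
x2_4 = 347
y2_4 = 228
x2_5 = 289
y2_5 = 397
x0_6 = 269
y0_6 = 298
x1_6 = 304
y1_6 = 340
cx_7 = 199
cy_7 = 269
r_7 = 55
x0_8 = 42
y0_8 = 16
x0_9 = 518
y0_9 = 301
x0_10 = 376
y0_10 = 107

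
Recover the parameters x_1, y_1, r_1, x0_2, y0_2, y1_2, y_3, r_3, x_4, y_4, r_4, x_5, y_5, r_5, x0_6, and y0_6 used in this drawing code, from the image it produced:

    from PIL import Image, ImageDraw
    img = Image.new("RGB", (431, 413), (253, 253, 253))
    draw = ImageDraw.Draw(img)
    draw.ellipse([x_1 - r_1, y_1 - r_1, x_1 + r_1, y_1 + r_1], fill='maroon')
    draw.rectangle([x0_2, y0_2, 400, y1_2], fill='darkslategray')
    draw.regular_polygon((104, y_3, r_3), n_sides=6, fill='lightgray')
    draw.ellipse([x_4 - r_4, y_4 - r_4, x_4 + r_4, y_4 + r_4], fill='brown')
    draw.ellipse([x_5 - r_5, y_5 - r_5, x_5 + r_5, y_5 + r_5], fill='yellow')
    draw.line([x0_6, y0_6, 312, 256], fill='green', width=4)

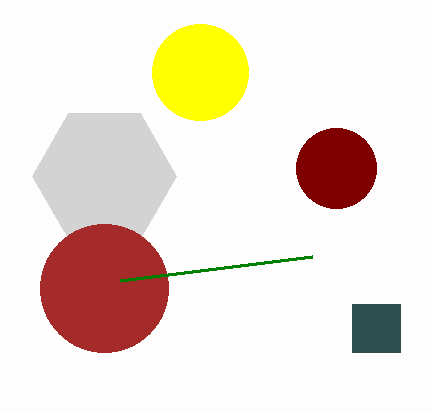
x_1 = 336, y_1 = 168, r_1 = 40, x0_2 = 352, y0_2 = 304, y1_2 = 352, y_3 = 176, r_3 = 72, x_4 = 104, y_4 = 288, r_4 = 64, x_5 = 200, y_5 = 72, r_5 = 48, x0_6 = 120, y0_6 = 280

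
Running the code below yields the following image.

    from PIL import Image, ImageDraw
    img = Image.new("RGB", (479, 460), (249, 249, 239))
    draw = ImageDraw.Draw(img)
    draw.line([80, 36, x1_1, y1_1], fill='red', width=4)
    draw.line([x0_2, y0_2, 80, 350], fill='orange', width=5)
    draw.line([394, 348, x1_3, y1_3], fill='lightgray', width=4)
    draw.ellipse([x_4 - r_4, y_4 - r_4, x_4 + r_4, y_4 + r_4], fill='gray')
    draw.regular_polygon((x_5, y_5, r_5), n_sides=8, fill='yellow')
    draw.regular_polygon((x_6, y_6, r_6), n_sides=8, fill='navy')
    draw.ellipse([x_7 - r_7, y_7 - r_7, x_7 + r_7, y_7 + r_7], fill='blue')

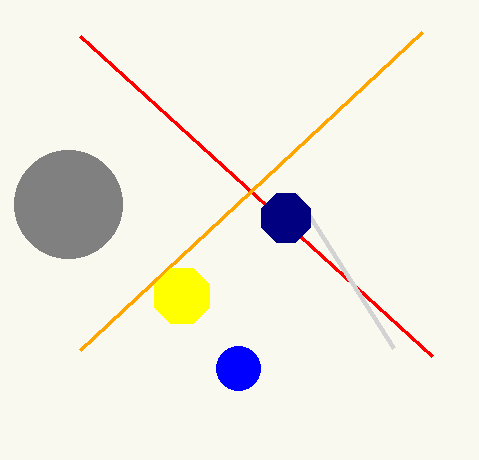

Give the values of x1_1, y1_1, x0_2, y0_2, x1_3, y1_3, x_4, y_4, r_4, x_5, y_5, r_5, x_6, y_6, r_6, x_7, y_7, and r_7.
x1_1 = 432; y1_1 = 356; x0_2 = 422; y0_2 = 32; x1_3 = 296; y1_3 = 194; x_4 = 68; y_4 = 204; r_4 = 54; x_5 = 182; y_5 = 296; r_5 = 30; x_6 = 286; y_6 = 218; r_6 = 26; x_7 = 238; y_7 = 368; r_7 = 22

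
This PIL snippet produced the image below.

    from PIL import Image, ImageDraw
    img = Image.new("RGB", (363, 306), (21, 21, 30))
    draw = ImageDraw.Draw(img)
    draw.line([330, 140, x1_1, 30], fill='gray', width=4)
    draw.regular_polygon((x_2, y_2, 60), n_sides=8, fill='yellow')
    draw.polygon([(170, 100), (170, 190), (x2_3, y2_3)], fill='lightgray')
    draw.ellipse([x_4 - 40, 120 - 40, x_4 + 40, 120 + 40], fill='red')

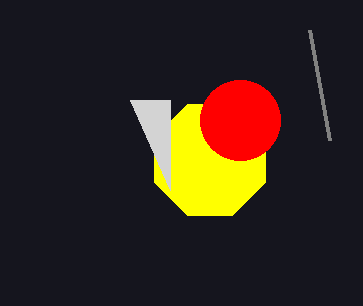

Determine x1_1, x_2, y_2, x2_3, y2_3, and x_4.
x1_1 = 310, x_2 = 210, y_2 = 160, x2_3 = 130, y2_3 = 100, x_4 = 240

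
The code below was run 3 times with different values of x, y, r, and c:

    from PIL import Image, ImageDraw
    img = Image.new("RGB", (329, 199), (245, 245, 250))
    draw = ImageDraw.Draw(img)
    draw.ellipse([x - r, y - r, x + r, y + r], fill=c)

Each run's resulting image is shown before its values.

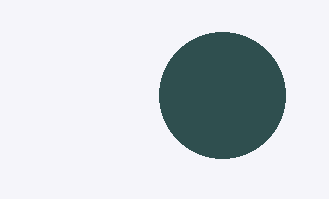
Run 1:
x = 222, y = 95, r = 63, c = 'darkslategray'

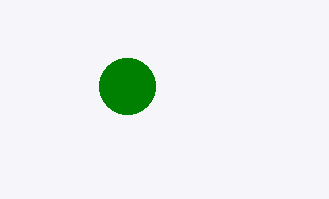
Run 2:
x = 127, y = 86, r = 28, c = 'green'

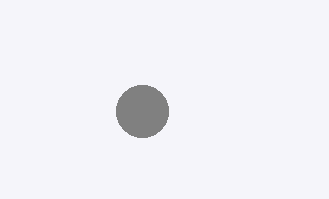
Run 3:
x = 142; y = 111; r = 26; c = 'gray'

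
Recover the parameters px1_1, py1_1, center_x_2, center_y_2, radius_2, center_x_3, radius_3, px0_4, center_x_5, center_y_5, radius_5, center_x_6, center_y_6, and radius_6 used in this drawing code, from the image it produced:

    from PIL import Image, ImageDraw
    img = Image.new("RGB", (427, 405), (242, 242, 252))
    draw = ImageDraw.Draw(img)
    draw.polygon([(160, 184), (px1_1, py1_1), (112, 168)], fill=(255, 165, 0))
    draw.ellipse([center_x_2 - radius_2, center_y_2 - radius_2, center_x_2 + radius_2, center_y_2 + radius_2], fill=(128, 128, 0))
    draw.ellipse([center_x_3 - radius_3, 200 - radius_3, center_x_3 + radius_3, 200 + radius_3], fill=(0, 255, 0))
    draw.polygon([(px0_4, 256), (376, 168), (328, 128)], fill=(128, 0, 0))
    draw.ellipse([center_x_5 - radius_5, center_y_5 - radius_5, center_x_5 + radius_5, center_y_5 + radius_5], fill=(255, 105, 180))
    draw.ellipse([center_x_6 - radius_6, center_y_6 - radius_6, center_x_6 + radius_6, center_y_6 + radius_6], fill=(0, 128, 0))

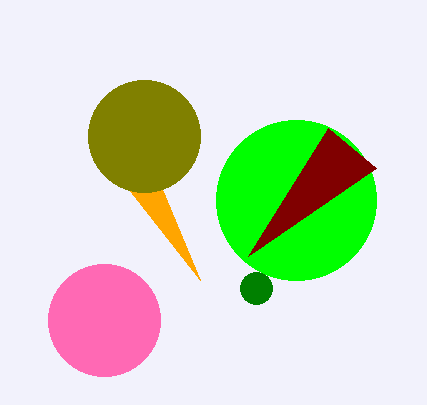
px1_1 = 200; py1_1 = 280; center_x_2 = 144; center_y_2 = 136; radius_2 = 56; center_x_3 = 296; radius_3 = 80; px0_4 = 248; center_x_5 = 104; center_y_5 = 320; radius_5 = 56; center_x_6 = 256; center_y_6 = 288; radius_6 = 16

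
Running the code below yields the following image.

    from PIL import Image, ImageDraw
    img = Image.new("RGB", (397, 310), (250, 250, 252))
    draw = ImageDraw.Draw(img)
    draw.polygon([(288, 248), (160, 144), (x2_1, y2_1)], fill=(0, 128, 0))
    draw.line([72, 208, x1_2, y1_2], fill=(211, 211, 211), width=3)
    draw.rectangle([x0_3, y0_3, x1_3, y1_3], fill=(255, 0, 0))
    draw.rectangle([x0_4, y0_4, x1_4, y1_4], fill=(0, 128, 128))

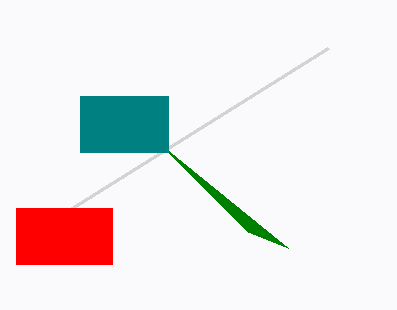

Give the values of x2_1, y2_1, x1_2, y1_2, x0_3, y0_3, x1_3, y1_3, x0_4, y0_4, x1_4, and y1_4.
x2_1 = 248; y2_1 = 232; x1_2 = 328; y1_2 = 48; x0_3 = 16; y0_3 = 208; x1_3 = 112; y1_3 = 264; x0_4 = 80; y0_4 = 96; x1_4 = 168; y1_4 = 152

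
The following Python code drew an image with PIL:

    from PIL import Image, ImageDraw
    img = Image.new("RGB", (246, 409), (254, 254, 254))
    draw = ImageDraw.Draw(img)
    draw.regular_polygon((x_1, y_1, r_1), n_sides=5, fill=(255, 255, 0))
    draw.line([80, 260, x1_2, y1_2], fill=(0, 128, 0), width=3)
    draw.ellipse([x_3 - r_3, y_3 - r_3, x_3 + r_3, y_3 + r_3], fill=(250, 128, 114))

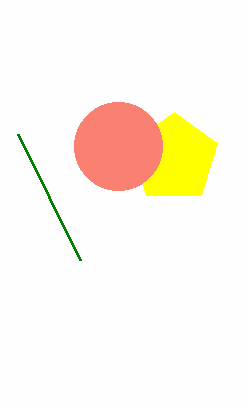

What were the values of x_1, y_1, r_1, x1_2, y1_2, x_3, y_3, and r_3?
x_1 = 174; y_1 = 158; r_1 = 46; x1_2 = 18; y1_2 = 134; x_3 = 118; y_3 = 146; r_3 = 44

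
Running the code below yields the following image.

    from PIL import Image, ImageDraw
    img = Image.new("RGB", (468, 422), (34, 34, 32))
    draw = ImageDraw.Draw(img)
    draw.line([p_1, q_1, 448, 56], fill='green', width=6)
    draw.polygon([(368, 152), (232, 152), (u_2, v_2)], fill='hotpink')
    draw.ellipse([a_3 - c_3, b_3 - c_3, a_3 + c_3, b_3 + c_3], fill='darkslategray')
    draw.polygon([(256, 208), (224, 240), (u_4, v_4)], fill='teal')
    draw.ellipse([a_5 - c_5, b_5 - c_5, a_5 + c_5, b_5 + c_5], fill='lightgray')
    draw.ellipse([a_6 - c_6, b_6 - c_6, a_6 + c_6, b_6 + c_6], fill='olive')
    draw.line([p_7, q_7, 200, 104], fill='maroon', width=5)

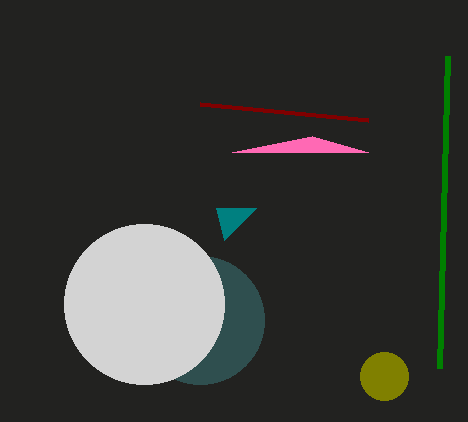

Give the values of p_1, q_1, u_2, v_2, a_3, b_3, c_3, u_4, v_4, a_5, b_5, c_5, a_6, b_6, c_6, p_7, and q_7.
p_1 = 440, q_1 = 368, u_2 = 312, v_2 = 136, a_3 = 200, b_3 = 320, c_3 = 64, u_4 = 216, v_4 = 208, a_5 = 144, b_5 = 304, c_5 = 80, a_6 = 384, b_6 = 376, c_6 = 24, p_7 = 368, q_7 = 120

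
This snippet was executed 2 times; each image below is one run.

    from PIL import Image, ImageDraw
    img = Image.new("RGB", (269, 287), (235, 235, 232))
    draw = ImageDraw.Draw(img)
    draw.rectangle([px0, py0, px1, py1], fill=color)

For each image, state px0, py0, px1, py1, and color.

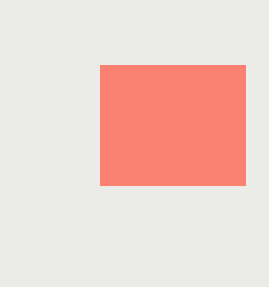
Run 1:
px0 = 100
py0 = 65
px1 = 245
py1 = 185
color = 'salmon'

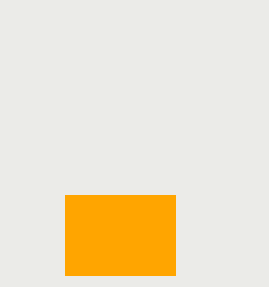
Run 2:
px0 = 65
py0 = 195
px1 = 175
py1 = 275
color = 'orange'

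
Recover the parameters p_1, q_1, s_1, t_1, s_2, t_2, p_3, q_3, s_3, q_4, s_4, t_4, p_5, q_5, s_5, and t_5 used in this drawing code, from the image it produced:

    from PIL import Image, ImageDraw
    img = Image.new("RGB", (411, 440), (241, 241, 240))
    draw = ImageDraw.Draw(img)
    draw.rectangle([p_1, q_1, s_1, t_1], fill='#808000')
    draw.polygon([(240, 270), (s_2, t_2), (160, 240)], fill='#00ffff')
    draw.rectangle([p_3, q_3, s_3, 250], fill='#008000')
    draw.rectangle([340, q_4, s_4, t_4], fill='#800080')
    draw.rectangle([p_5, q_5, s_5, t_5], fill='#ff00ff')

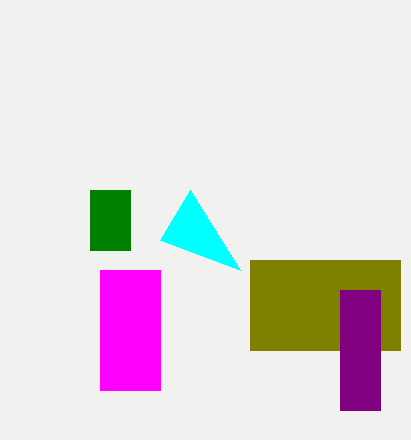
p_1 = 250; q_1 = 260; s_1 = 400; t_1 = 350; s_2 = 190; t_2 = 190; p_3 = 90; q_3 = 190; s_3 = 130; q_4 = 290; s_4 = 380; t_4 = 410; p_5 = 100; q_5 = 270; s_5 = 160; t_5 = 390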